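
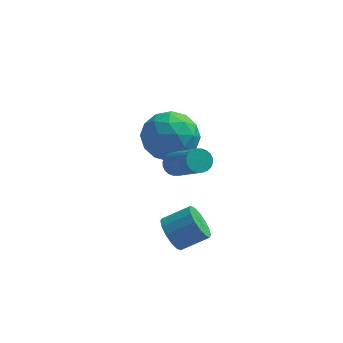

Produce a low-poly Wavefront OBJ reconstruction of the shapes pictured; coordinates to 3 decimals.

v 0.301 2.516 -1.456
v 0.89 2.358 -0.4
v 0.99 0.782 -2.1
v 1.579 0.624 -1.044
v 0.36 0.581 -1.075
v -0.065 1.652 -0.677
v 1.945 1.488 -1.823
v 1.52 2.559 -1.425
v 1.906 1.722 -0.627
v 0.927 1.161 -0.164
v 0.953 1.979 -2.336
v -0.026 1.418 -1.873
v 0.536 2.589 -0.871
v 1.344 0.551 -1.629
v 0.628 0.526 -1.647
v 0.974 0.432 -1.026
v -0.026 2.175 -1.034
v 0.32 2.081 -0.413
v 0.008 1.037 -0.81
v 1.56 1.059 -2.087
v 1.906 0.965 -1.466
v 0.906 2.708 -1.474
v 1.252 2.614 -0.853
v 1.872 2.103 -1.69
v 1.479 2.122 -0.384
v 1.883 1.103 -0.763
v 2.099 1.611 -1.22
v 1.849 2.241 -0.986
v 0.903 1.793 -0.112
v 1.308 0.774 -0.491
v 0.591 0.748 -0.509
v 0.341 1.378 -0.275
v 1.5 1.419 -0.246
v 0.572 2.366 -2.009
v 0.977 1.347 -2.388
v 1.539 1.762 -2.225
v 1.289 2.392 -1.991
v -0.003 2.037 -1.737
v 0.401 1.018 -2.116
v 0.031 0.899 -1.514
v -0.219 1.529 -1.28
v 0.38 1.721 -2.254
v 1.44 -2.169 -3.858
v 1.855 -2.283 -4.508
v 2.895 -2.005 -3.893
v 2.48 -1.891 -3.242
v 1.755 -1.892 -4.515
v 2.795 -1.614 -3.9
v 1.57 -1.575 -4.346
v 2.61 -1.297 -3.731
v 1.351 -1.418 -4.046
v 2.391 -1.139 -3.431
v 1.155 -1.461 -3.696
v 2.195 -1.183 -3.081
v 1.036 -1.695 -3.389
v 2.076 -1.416 -2.774
v 1.025 -2.055 -3.207
v 2.065 -1.777 -2.592
v 1.125 -2.446 -3.2
v 2.165 -2.168 -2.585
v 1.31 -2.763 -3.369
v 2.35 -2.485 -2.754
v 1.529 -2.921 -3.669
v 2.569 -2.642 -3.054
v 1.725 -2.877 -4.019
v 2.765 -2.599 -3.404
v 1.844 -2.644 -4.326
v 2.884 -2.365 -3.711
v 1.568 -1.865 -0.023
v 1.87 -2.034 -0.411
v 2.875 -3.283 0.915
v 2.572 -3.115 1.303
v 1.978 -1.876 -0.343
v 2.982 -3.125 0.983
v 2.022 -1.716 -0.226
v 3.027 -2.965 1.1
v 1.998 -1.579 -0.079
v 3.002 -2.828 1.247
v 1.908 -1.485 0.077
v 2.912 -2.734 1.403
v 1.766 -1.45 0.218
v 2.771 -2.699 1.544
v 1.595 -1.478 0.322
v 2.599 -2.727 1.648
v 1.419 -1.564 0.374
v 2.423 -2.813 1.7
v 1.265 -1.697 0.365
v 2.27 -2.946 1.691
v 1.158 -1.855 0.297
v 2.162 -3.104 1.623
v 1.113 -2.015 0.18
v 2.118 -3.264 1.506
v 1.138 -2.152 0.033
v 2.142 -3.401 1.359
v 1.228 -2.246 -0.123
v 2.232 -3.495 1.203
v 1.369 -2.281 -0.264
v 2.374 -3.53 1.062
v 1.541 -2.253 -0.368
v 2.545 -3.502 0.958
v 1.717 -2.167 -0.42
v 2.721 -3.416 0.906
f 1 38 17
f 38 12 41
f 17 41 6
f 38 41 17
f 1 17 13
f 17 6 18
f 13 18 2
f 17 18 13
f 1 13 22
f 13 2 23
f 22 23 8
f 13 23 22
f 1 22 34
f 22 8 37
f 34 37 11
f 22 37 34
f 1 34 38
f 34 11 42
f 38 42 12
f 34 42 38
f 2 18 29
f 18 6 32
f 29 32 10
f 18 32 29
f 6 41 19
f 41 12 40
f 19 40 5
f 41 40 19
f 12 42 39
f 42 11 35
f 39 35 3
f 42 35 39
f 11 37 36
f 37 8 24
f 36 24 7
f 37 24 36
f 8 23 28
f 23 2 25
f 28 25 9
f 23 25 28
f 4 30 16
f 30 10 31
f 16 31 5
f 30 31 16
f 4 16 14
f 16 5 15
f 14 15 3
f 16 15 14
f 4 14 21
f 14 3 20
f 21 20 7
f 14 20 21
f 4 21 26
f 21 7 27
f 26 27 9
f 21 27 26
f 4 26 30
f 26 9 33
f 30 33 10
f 26 33 30
f 5 31 19
f 31 10 32
f 19 32 6
f 31 32 19
f 3 15 39
f 15 5 40
f 39 40 12
f 15 40 39
f 7 20 36
f 20 3 35
f 36 35 11
f 20 35 36
f 9 27 28
f 27 7 24
f 28 24 8
f 27 24 28
f 10 33 29
f 33 9 25
f 29 25 2
f 33 25 29
f 44 43 47
f 44 47 45
f 45 47 48
f 45 48 46
f 47 43 49
f 47 49 48
f 48 49 50
f 48 50 46
f 49 43 51
f 49 51 50
f 50 51 52
f 50 52 46
f 51 43 53
f 51 53 52
f 52 53 54
f 52 54 46
f 53 43 55
f 53 55 54
f 54 55 56
f 54 56 46
f 55 43 57
f 55 57 56
f 56 57 58
f 56 58 46
f 57 43 59
f 57 59 58
f 58 59 60
f 58 60 46
f 59 43 61
f 59 61 60
f 60 61 62
f 60 62 46
f 61 43 63
f 61 63 62
f 62 63 64
f 62 64 46
f 63 43 65
f 63 65 64
f 64 65 66
f 64 66 46
f 65 43 67
f 65 67 66
f 66 67 68
f 66 68 46
f 67 43 44
f 67 44 68
f 68 44 45
f 68 45 46
f 70 69 73
f 70 73 71
f 71 73 74
f 71 74 72
f 73 69 75
f 73 75 74
f 74 75 76
f 74 76 72
f 75 69 77
f 75 77 76
f 76 77 78
f 76 78 72
f 77 69 79
f 77 79 78
f 78 79 80
f 78 80 72
f 79 69 81
f 79 81 80
f 80 81 82
f 80 82 72
f 81 69 83
f 81 83 82
f 82 83 84
f 82 84 72
f 83 69 85
f 83 85 84
f 84 85 86
f 84 86 72
f 85 69 87
f 85 87 86
f 86 87 88
f 86 88 72
f 87 69 89
f 87 89 88
f 88 89 90
f 88 90 72
f 89 69 91
f 89 91 90
f 90 91 92
f 90 92 72
f 91 69 93
f 91 93 92
f 92 93 94
f 92 94 72
f 93 69 95
f 93 95 94
f 94 95 96
f 94 96 72
f 95 69 97
f 95 97 96
f 96 97 98
f 96 98 72
f 97 69 99
f 97 99 98
f 98 99 100
f 98 100 72
f 99 69 101
f 99 101 100
f 100 101 102
f 100 102 72
f 101 69 70
f 101 70 102
f 102 70 71
f 102 71 72



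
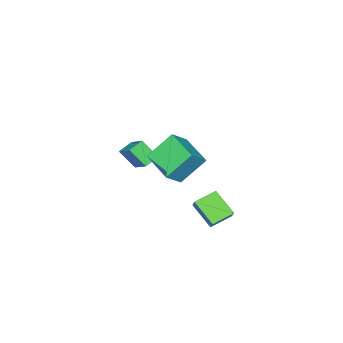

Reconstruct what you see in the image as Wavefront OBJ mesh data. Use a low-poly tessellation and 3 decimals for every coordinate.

v 1.949 0.077 2.704
v 0.661 0.835 4.235
v 2.557 2.102 2.213
v 1.269 2.86 3.745
v 3.071 -0.02 3.695
v 1.783 0.738 5.227
v 3.679 2.005 3.205
v 2.391 2.763 4.736
v -1.354 0.967 -4.636
v -1.518 -0.607 -3.515
v -2.759 1.424 -4.201
v -2.923 -0.151 -3.08
v -0.937 1.491 -3.84
v -1.101 -0.084 -2.719
v -2.342 1.947 -3.405
v -2.506 0.373 -2.284
v -3.472 -4.422 -3.15
v -4.479 -4.711 -2.487
v -3.699 -2.835 -2.801
v -4.706 -3.125 -2.138
v -2.594 -4.575 -1.882
v -3.601 -4.865 -1.219
v -2.821 -2.989 -1.533
v -3.828 -3.278 -0.87
v -0.692 -4.8 0.585
v -0.063 -3.323 1.761
v -1.001 -3.783 -0.528
v -0.372 -2.305 0.647
v 0.272 -4.915 0.213
v 0.901 -3.437 1.388
v -0.037 -3.897 -0.901
v 0.592 -2.42 0.275
f 2 4 1
f 5 2 1
f 1 4 3
f 3 5 1
f 2 8 4
f 6 2 5
f 6 8 2
f 4 8 3
f 7 5 3
f 3 8 7
f 7 6 5
f 8 6 7
f 10 12 9
f 13 10 9
f 9 12 11
f 11 13 9
f 10 16 12
f 14 10 13
f 14 16 10
f 12 16 11
f 15 13 11
f 11 16 15
f 15 14 13
f 16 14 15
f 18 20 17
f 21 18 17
f 17 20 19
f 19 21 17
f 18 24 20
f 22 18 21
f 22 24 18
f 20 24 19
f 23 21 19
f 19 24 23
f 23 22 21
f 24 22 23
f 26 28 25
f 29 26 25
f 25 28 27
f 27 29 25
f 26 32 28
f 30 26 29
f 30 32 26
f 28 32 27
f 31 29 27
f 27 32 31
f 31 30 29
f 32 30 31



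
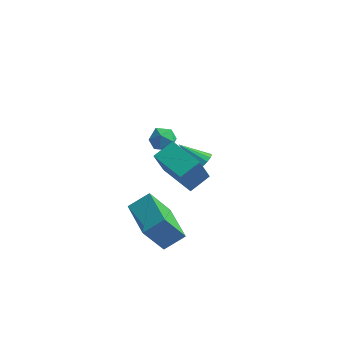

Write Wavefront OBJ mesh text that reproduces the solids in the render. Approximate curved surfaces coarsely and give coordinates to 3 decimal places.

v 1.755 -4.067 -1.854
v 0.82 -4.648 0.016
v 0.651 -2.211 -1.83
v -0.284 -2.792 0.04
v 2.744 -3.488 -1.18
v 1.809 -4.069 0.69
v 1.64 -1.632 -1.156
v 0.705 -2.213 0.714
v 1.362 -1.898 2.464
v 0.94 -2.279 3.928
v 2.15 -1.026 2.918
v 1.728 -1.407 4.382
v 2.952 -3.373 2.538
v 2.53 -3.754 4.002
v 3.74 -2.501 2.992
v 3.318 -2.882 4.456
v 3.106 -0.328 1.821
v 3.449 -0.394 2.322
v 1.794 -0.032 2.759
v 3.467 -0.087 2.25
v 3.388 0.156 2.064
v 3.234 0.268 1.812
v 3.046 0.221 1.563
v 2.874 0.027 1.383
v 2.764 -0.262 1.321
v 2.746 -0.569 1.392
v 2.824 -0.811 1.579
v 2.978 -0.924 1.83
v 3.167 -0.877 2.079
v 3.339 -0.683 2.259
v -0.002 3.288 0.568
v 0.424 3.739 0.032
v 0.416 2.181 -0.032
v 0.842 2.632 -0.568
v 1.076 2.599 0.218
v 0.818 3.283 0.588
v 0.022 2.637 -0.588
v -0.236 3.321 -0.218
v 0.439 3.337 -0.683
v 1.09 3.313 -0.184
v -0.25 2.607 0.184
v 0.401 2.583 0.683
f 2 4 1
f 5 2 1
f 1 4 3
f 3 5 1
f 2 8 4
f 6 2 5
f 6 8 2
f 4 8 3
f 7 5 3
f 3 8 7
f 7 6 5
f 8 6 7
f 10 12 9
f 13 10 9
f 9 12 11
f 11 13 9
f 10 16 12
f 14 10 13
f 14 16 10
f 12 16 11
f 15 13 11
f 11 16 15
f 15 14 13
f 16 14 15
f 18 17 20
f 18 20 19
f 20 17 21
f 20 21 19
f 21 17 22
f 21 22 19
f 22 17 23
f 22 23 19
f 23 17 24
f 23 24 19
f 24 17 25
f 24 25 19
f 25 17 26
f 25 26 19
f 26 17 27
f 26 27 19
f 27 17 28
f 27 28 19
f 28 17 29
f 28 29 19
f 29 17 30
f 29 30 19
f 30 17 18
f 30 18 19
f 31 42 36
f 31 36 32
f 31 32 38
f 31 38 41
f 31 41 42
f 32 36 40
f 36 42 35
f 42 41 33
f 41 38 37
f 38 32 39
f 34 40 35
f 34 35 33
f 34 33 37
f 34 37 39
f 34 39 40
f 35 40 36
f 33 35 42
f 37 33 41
f 39 37 38
f 40 39 32



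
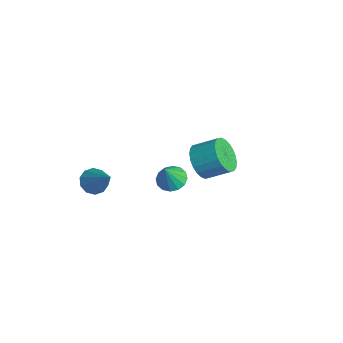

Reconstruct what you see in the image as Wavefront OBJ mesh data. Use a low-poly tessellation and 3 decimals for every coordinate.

v -1.729 2.75 -3.394
v -0.75 2.39 -3.709
v -0.091 3.51 -2.94
v -1.071 3.87 -2.626
v -0.844 2.661 -4.023
v -0.185 3.781 -3.255
v -1.072 2.945 -4.242
v -0.414 4.066 -3.473
v -1.401 3.2 -4.331
v -0.742 4.32 -3.562
v -1.78 3.386 -4.278
v -1.121 4.506 -3.509
v -2.151 3.475 -4.09
v -1.492 4.596 -3.322
v -2.458 3.454 -3.797
v -1.799 4.574 -3.028
v -2.654 3.326 -3.442
v -1.995 4.446 -2.673
v -2.709 3.11 -3.08
v -2.05 4.23 -2.311
v -2.615 2.839 -2.765
v -1.956 3.959 -1.997
v -2.386 2.554 -2.547
v -1.728 3.675 -1.778
v -2.058 2.3 -2.458
v -1.399 3.42 -1.689
v -1.679 2.114 -2.511
v -1.02 3.234 -1.742
v -1.308 2.024 -2.698
v -0.649 3.145 -1.93
v -1.001 2.046 -2.992
v -0.342 3.166 -2.223
v -0.805 2.174 -3.347
v -0.146 3.294 -2.578
v -3.344 -2.486 -4.679
v -2.874 -3.077 -4.999
v -1.816 -2.094 -3.161
v -2.757 -2.642 -5.23
v -2.864 -2.147 -5.251
v -3.154 -1.782 -5.053
v -3.517 -1.686 -4.712
v -3.814 -1.896 -4.359
v -3.931 -2.331 -4.128
v -3.824 -2.826 -4.108
v -3.534 -3.191 -4.306
v -3.171 -3.287 -4.646
v 3.657 -0.888 0.978
v 4.279 -1.185 0.635
v 4.103 -1.412 2.242
v 4.389 -0.819 0.748
v 4.302 -0.472 0.923
v 4.043 -0.235 1.112
v 3.68 -0.174 1.265
v 3.311 -0.304 1.341
v 3.035 -0.591 1.32
v 2.925 -0.957 1.207
v 3.012 -1.304 1.032
v 3.271 -1.541 0.843
v 3.634 -1.602 0.69
v 4.003 -1.472 0.614
f 2 1 5
f 2 5 3
f 3 5 6
f 3 6 4
f 5 1 7
f 5 7 6
f 6 7 8
f 6 8 4
f 7 1 9
f 7 9 8
f 8 9 10
f 8 10 4
f 9 1 11
f 9 11 10
f 10 11 12
f 10 12 4
f 11 1 13
f 11 13 12
f 12 13 14
f 12 14 4
f 13 1 15
f 13 15 14
f 14 15 16
f 14 16 4
f 15 1 17
f 15 17 16
f 16 17 18
f 16 18 4
f 17 1 19
f 17 19 18
f 18 19 20
f 18 20 4
f 19 1 21
f 19 21 20
f 20 21 22
f 20 22 4
f 21 1 23
f 21 23 22
f 22 23 24
f 22 24 4
f 23 1 25
f 23 25 24
f 24 25 26
f 24 26 4
f 25 1 27
f 25 27 26
f 26 27 28
f 26 28 4
f 27 1 29
f 27 29 28
f 28 29 30
f 28 30 4
f 29 1 31
f 29 31 30
f 30 31 32
f 30 32 4
f 31 1 33
f 31 33 32
f 32 33 34
f 32 34 4
f 33 1 2
f 33 2 34
f 34 2 3
f 34 3 4
f 36 35 38
f 36 38 37
f 38 35 39
f 38 39 37
f 39 35 40
f 39 40 37
f 40 35 41
f 40 41 37
f 41 35 42
f 41 42 37
f 42 35 43
f 42 43 37
f 43 35 44
f 43 44 37
f 44 35 45
f 44 45 37
f 45 35 46
f 45 46 37
f 46 35 36
f 46 36 37
f 48 47 50
f 48 50 49
f 50 47 51
f 50 51 49
f 51 47 52
f 51 52 49
f 52 47 53
f 52 53 49
f 53 47 54
f 53 54 49
f 54 47 55
f 54 55 49
f 55 47 56
f 55 56 49
f 56 47 57
f 56 57 49
f 57 47 58
f 57 58 49
f 58 47 59
f 58 59 49
f 59 47 60
f 59 60 49
f 60 47 48
f 60 48 49



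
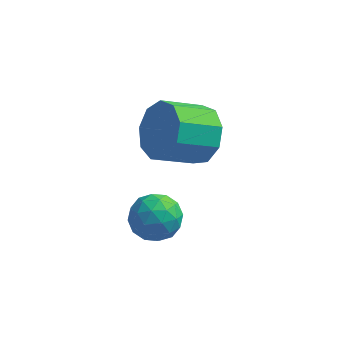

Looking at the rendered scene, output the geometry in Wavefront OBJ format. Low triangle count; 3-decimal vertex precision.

v -3.22 -1.975 -2.4
v -2.402 -1.859 -2.817
v -3.598 -3.001 -3.423
v -2.78 -2.885 -3.84
v -2.822 -3.284 -3.006
v -2.588 -2.65 -2.374
v -3.412 -2.21 -3.866
v -3.178 -1.576 -3.234
v -2.521 -2.005 -3.723
v -2.156 -2.669 -3.192
v -3.844 -2.191 -3.048
v -3.479 -2.855 -2.517
v -2.778 -1.827 -2.519
v -3.222 -3.033 -3.721
v -3.246 -3.267 -3.231
v -2.766 -3.2 -3.477
v -2.887 -2.292 -2.258
v -2.407 -2.224 -2.504
v -2.653 -3.062 -2.615
v -3.593 -2.636 -3.736
v -3.113 -2.568 -3.982
v -3.234 -1.66 -2.763
v -2.754 -1.593 -3.009
v -3.347 -1.798 -3.625
v -2.367 -1.845 -3.297
v -2.589 -2.448 -3.898
v -2.96 -2.051 -3.913
v -2.823 -1.678 -3.541
v -2.153 -2.235 -2.984
v -2.375 -2.838 -3.586
v -2.399 -3.072 -3.096
v -2.262 -2.7 -2.724
v -2.222 -2.32 -3.517
v -3.625 -2.022 -2.654
v -3.847 -2.625 -3.256
v -3.738 -2.16 -3.516
v -3.601 -1.788 -3.144
v -3.411 -2.412 -2.342
v -3.633 -3.015 -2.943
v -3.177 -3.182 -2.699
v -3.04 -2.809 -2.327
v -3.778 -2.54 -2.723
v -1.942 -0.482 -0.49
v -1.234 -0.706 0.309
v -2.411 -1.502 1.128
v -3.118 -1.278 0.33
v -1.577 -0.058 0.446
v -2.754 -0.854 1.265
v -2.09 0.391 0.146
v -3.267 -0.405 0.965
v -2.534 0.432 -0.452
v -3.711 -0.364 0.367
v -2.7 0.045 -1.067
v -3.877 -0.75 -0.248
v -2.512 -0.588 -1.412
v -3.689 -1.384 -0.593
v -2.057 -1.172 -1.325
v -3.234 -1.968 -0.506
v -1.547 -1.433 -0.847
v -2.724 -2.229 -0.028
v -1.223 -1.249 -0.202
v -2.4 -2.045 0.617
f 1 38 17
f 38 12 41
f 17 41 6
f 38 41 17
f 1 17 13
f 17 6 18
f 13 18 2
f 17 18 13
f 1 13 22
f 13 2 23
f 22 23 8
f 13 23 22
f 1 22 34
f 22 8 37
f 34 37 11
f 22 37 34
f 1 34 38
f 34 11 42
f 38 42 12
f 34 42 38
f 2 18 29
f 18 6 32
f 29 32 10
f 18 32 29
f 6 41 19
f 41 12 40
f 19 40 5
f 41 40 19
f 12 42 39
f 42 11 35
f 39 35 3
f 42 35 39
f 11 37 36
f 37 8 24
f 36 24 7
f 37 24 36
f 8 23 28
f 23 2 25
f 28 25 9
f 23 25 28
f 4 30 16
f 30 10 31
f 16 31 5
f 30 31 16
f 4 16 14
f 16 5 15
f 14 15 3
f 16 15 14
f 4 14 21
f 14 3 20
f 21 20 7
f 14 20 21
f 4 21 26
f 21 7 27
f 26 27 9
f 21 27 26
f 4 26 30
f 26 9 33
f 30 33 10
f 26 33 30
f 5 31 19
f 31 10 32
f 19 32 6
f 31 32 19
f 3 15 39
f 15 5 40
f 39 40 12
f 15 40 39
f 7 20 36
f 20 3 35
f 36 35 11
f 20 35 36
f 9 27 28
f 27 7 24
f 28 24 8
f 27 24 28
f 10 33 29
f 33 9 25
f 29 25 2
f 33 25 29
f 44 43 47
f 44 47 45
f 45 47 48
f 45 48 46
f 47 43 49
f 47 49 48
f 48 49 50
f 48 50 46
f 49 43 51
f 49 51 50
f 50 51 52
f 50 52 46
f 51 43 53
f 51 53 52
f 52 53 54
f 52 54 46
f 53 43 55
f 53 55 54
f 54 55 56
f 54 56 46
f 55 43 57
f 55 57 56
f 56 57 58
f 56 58 46
f 57 43 59
f 57 59 58
f 58 59 60
f 58 60 46
f 59 43 61
f 59 61 60
f 60 61 62
f 60 62 46
f 61 43 44
f 61 44 62
f 62 44 45
f 62 45 46



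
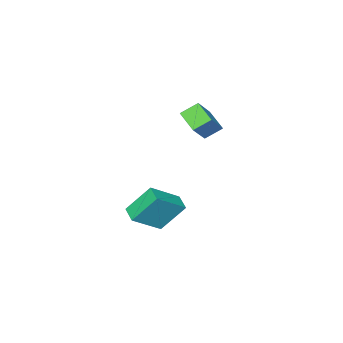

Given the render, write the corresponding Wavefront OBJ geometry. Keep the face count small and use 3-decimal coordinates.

v 1.623 -0.045 -2.975
v 0.776 0.68 -1.626
v 1.995 0.721 -3.152
v 1.148 1.446 -1.804
v 3.012 -0.466 -1.876
v 2.165 0.259 -0.528
v 3.384 0.3 -2.054
v 2.537 1.025 -0.705
v -0.536 0.182 2.48
v -1.242 0.615 3.004
v -0.297 1.203 1.96
v -1.003 1.635 2.484
v 0.603 0.545 3.716
v -0.103 0.977 4.24
v 0.842 1.565 3.196
v 0.136 1.998 3.72
f 2 4 1
f 5 2 1
f 1 4 3
f 3 5 1
f 2 8 4
f 6 2 5
f 6 8 2
f 4 8 3
f 7 5 3
f 3 8 7
f 7 6 5
f 8 6 7
f 10 12 9
f 13 10 9
f 9 12 11
f 11 13 9
f 10 16 12
f 14 10 13
f 14 16 10
f 12 16 11
f 15 13 11
f 11 16 15
f 15 14 13
f 16 14 15



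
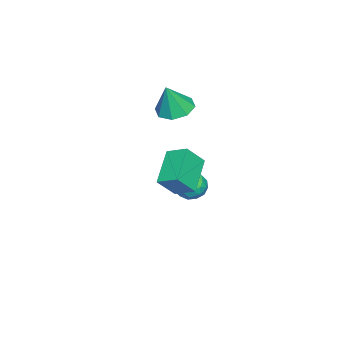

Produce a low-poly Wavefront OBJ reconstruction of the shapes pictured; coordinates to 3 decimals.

v 1.72 0.729 1.102
v 2.404 0.176 2.099
v 1.857 1.747 1.573
v 2.542 1.194 2.57
v 3.358 0.966 0.11
v 4.043 0.413 1.107
v 3.496 1.984 0.581
v 4.18 1.431 1.578
v -2.485 -1.502 2.06
v -1.969 -0.673 1.981
v -1.895 -1.718 3.64
v -2.658 -0.557 2.254
v -3.245 -0.995 2.413
v -3.388 -1.73 2.366
v -3.001 -2.331 2.139
v -2.312 -2.447 1.866
v -1.724 -2.009 1.707
v -1.582 -1.274 1.754
v -3.239 -0.64 -2.975
v -2.743 -0.275 -2.357
v -2.077 -1.085 -3.643
v -1.581 -0.72 -3.025
v -2.069 -1.419 -2.837
v -2.787 -1.144 -2.424
v -2.033 -0.216 -3.576
v -2.751 0.059 -3.163
v -1.998 -0.013 -2.728
v -2.02 -0.756 -2.271
v -2.8 -0.604 -3.729
v -2.822 -1.347 -3.272
v -3.093 -0.418 -2.607
v -1.727 -0.942 -3.393
v -2.014 -1.353 -3.282
v -1.722 -1.138 -2.919
v -3.118 -0.929 -2.646
v -2.827 -0.714 -2.283
v -2.431 -1.387 -2.565
v -1.993 -0.646 -3.717
v -1.702 -0.431 -3.354
v -3.098 -0.222 -3.081
v -2.806 -0.007 -2.718
v -2.389 0.027 -3.435
v -2.363 -0.049 -2.462
v -1.681 -0.311 -2.855
v -1.946 -0.015 -3.179
v -2.368 0.146 -2.936
v -2.376 -0.486 -2.194
v -1.694 -0.748 -2.587
v -1.98 -1.159 -2.476
v -2.402 -0.997 -2.233
v -1.938 -0.332 -2.412
v -3.126 -0.612 -3.413
v -2.444 -0.874 -3.806
v -2.418 -0.363 -3.767
v -2.84 -0.201 -3.524
v -3.139 -1.049 -3.145
v -2.457 -1.311 -3.538
v -2.452 -1.506 -3.064
v -2.874 -1.345 -2.821
v -2.882 -1.028 -3.588
f 2 4 1
f 5 2 1
f 1 4 3
f 3 5 1
f 2 8 4
f 6 2 5
f 6 8 2
f 4 8 3
f 7 5 3
f 3 8 7
f 7 6 5
f 8 6 7
f 10 9 12
f 10 12 11
f 12 9 13
f 12 13 11
f 13 9 14
f 13 14 11
f 14 9 15
f 14 15 11
f 15 9 16
f 15 16 11
f 16 9 17
f 16 17 11
f 17 9 18
f 17 18 11
f 18 9 10
f 18 10 11
f 19 56 35
f 56 30 59
f 35 59 24
f 56 59 35
f 19 35 31
f 35 24 36
f 31 36 20
f 35 36 31
f 19 31 40
f 31 20 41
f 40 41 26
f 31 41 40
f 19 40 52
f 40 26 55
f 52 55 29
f 40 55 52
f 19 52 56
f 52 29 60
f 56 60 30
f 52 60 56
f 20 36 47
f 36 24 50
f 47 50 28
f 36 50 47
f 24 59 37
f 59 30 58
f 37 58 23
f 59 58 37
f 30 60 57
f 60 29 53
f 57 53 21
f 60 53 57
f 29 55 54
f 55 26 42
f 54 42 25
f 55 42 54
f 26 41 46
f 41 20 43
f 46 43 27
f 41 43 46
f 22 48 34
f 48 28 49
f 34 49 23
f 48 49 34
f 22 34 32
f 34 23 33
f 32 33 21
f 34 33 32
f 22 32 39
f 32 21 38
f 39 38 25
f 32 38 39
f 22 39 44
f 39 25 45
f 44 45 27
f 39 45 44
f 22 44 48
f 44 27 51
f 48 51 28
f 44 51 48
f 23 49 37
f 49 28 50
f 37 50 24
f 49 50 37
f 21 33 57
f 33 23 58
f 57 58 30
f 33 58 57
f 25 38 54
f 38 21 53
f 54 53 29
f 38 53 54
f 27 45 46
f 45 25 42
f 46 42 26
f 45 42 46
f 28 51 47
f 51 27 43
f 47 43 20
f 51 43 47



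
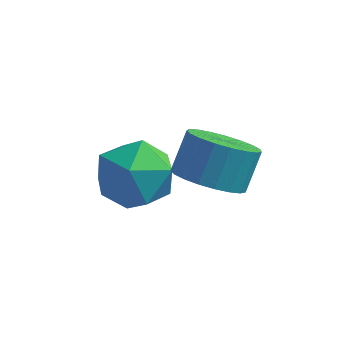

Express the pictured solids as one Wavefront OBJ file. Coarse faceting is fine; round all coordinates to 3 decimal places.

v -3.327 -1.008 -1.6
v -2.4 -0.289 -1.969
v -2.16 -1.791 -0.191
v -1.233 -1.072 -0.56
v -2.214 -0.576 -0.008
v -2.936 -0.092 -0.879
v -1.624 -1.988 -1.281
v -2.346 -1.504 -2.152
v -1.348 -0.894 -1.771
v -1.712 -0.022 -0.984
v -2.848 -2.058 -1.176
v -3.212 -1.186 -0.389
v -0.152 -1.409 -0.369
v 0.448 -0.803 -0.929
v 0.632 -0.025 0.109
v 0.032 -0.631 0.669
v 0.066 -0.63 -0.991
v 0.25 0.147 0.047
v -0.354 -0.592 -0.945
v -0.17 0.186 0.093
v -0.739 -0.695 -0.8
v -0.555 0.083 0.238
v -1.022 -0.921 -0.58
v -0.839 -0.144 0.458
v -1.155 -1.232 -0.324
v -0.972 -0.454 0.714
v -1.115 -1.573 -0.076
v -0.931 -0.796 0.962
v -0.908 -1.886 0.122
v -0.724 -1.108 1.16
v -0.57 -2.116 0.235
v -0.386 -1.339 1.273
v -0.16 -2.224 0.243
v 0.024 -1.447 1.282
v 0.252 -2.191 0.146
v 0.435 -1.414 1.184
v 0.593 -2.023 -0.041
v 0.777 -1.245 0.998
v 0.806 -1.749 -0.284
v 0.99 -0.971 0.754
v 0.853 -1.415 -0.542
v 1.037 -0.638 0.496
v 0.727 -1.081 -0.77
v 0.91 -0.303 0.268
f 1 12 6
f 1 6 2
f 1 2 8
f 1 8 11
f 1 11 12
f 2 6 10
f 6 12 5
f 12 11 3
f 11 8 7
f 8 2 9
f 4 10 5
f 4 5 3
f 4 3 7
f 4 7 9
f 4 9 10
f 5 10 6
f 3 5 12
f 7 3 11
f 9 7 8
f 10 9 2
f 14 13 17
f 14 17 15
f 15 17 18
f 15 18 16
f 17 13 19
f 17 19 18
f 18 19 20
f 18 20 16
f 19 13 21
f 19 21 20
f 20 21 22
f 20 22 16
f 21 13 23
f 21 23 22
f 22 23 24
f 22 24 16
f 23 13 25
f 23 25 24
f 24 25 26
f 24 26 16
f 25 13 27
f 25 27 26
f 26 27 28
f 26 28 16
f 27 13 29
f 27 29 28
f 28 29 30
f 28 30 16
f 29 13 31
f 29 31 30
f 30 31 32
f 30 32 16
f 31 13 33
f 31 33 32
f 32 33 34
f 32 34 16
f 33 13 35
f 33 35 34
f 34 35 36
f 34 36 16
f 35 13 37
f 35 37 36
f 36 37 38
f 36 38 16
f 37 13 39
f 37 39 38
f 38 39 40
f 38 40 16
f 39 13 41
f 39 41 40
f 40 41 42
f 40 42 16
f 41 13 43
f 41 43 42
f 42 43 44
f 42 44 16
f 43 13 14
f 43 14 44
f 44 14 15
f 44 15 16



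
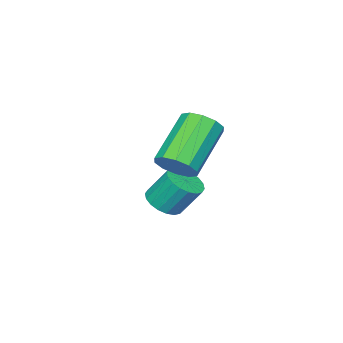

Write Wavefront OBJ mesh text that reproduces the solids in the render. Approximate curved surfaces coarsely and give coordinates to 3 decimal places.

v 4.514 1.707 1.816
v 5.006 1.58 2.382
v 3.397 1.366 3.73
v 2.906 1.493 3.164
v 4.926 2.042 2.36
v 3.317 1.829 3.708
v 4.689 2.376 2.13
v 3.08 2.163 3.478
v 4.385 2.455 1.78
v 2.776 2.241 3.129
v 4.131 2.248 1.444
v 2.522 2.034 2.792
v 4.023 1.834 1.25
v 2.414 1.62 2.598
v 4.103 1.371 1.272
v 2.494 1.158 2.62
v 4.34 1.037 1.502
v 2.731 0.824 2.85
v 4.644 0.959 1.851
v 3.035 0.745 3.2
v 4.898 1.166 2.188
v 3.289 0.952 3.536
v 2.324 -0.577 -1.247
v 2.732 -1.047 -0.847
v 2.464 -0.333 0.267
v 2.056 0.137 -0.133
v 2.952 -0.82 -0.94
v 2.684 -0.106 0.174
v 3.047 -0.545 -1.093
v 2.779 0.169 0.02
v 2.999 -0.276 -1.277
v 2.731 0.438 -0.164
v 2.818 -0.067 -1.455
v 2.549 0.648 -0.342
v 2.538 0.041 -1.592
v 2.27 0.756 -0.478
v 2.217 0.027 -1.66
v 1.948 0.741 -0.547
v 1.916 -0.107 -1.647
v 1.648 0.607 -0.533
v 1.696 -0.334 -1.554
v 1.428 0.38 -0.44
v 1.601 -0.609 -1.4
v 1.333 0.105 -0.287
v 1.649 -0.878 -1.216
v 1.381 -0.164 -0.103
v 1.831 -1.088 -1.038
v 1.562 -0.373 0.075
v 2.11 -1.196 -0.902
v 1.842 -0.481 0.212
v 2.432 -1.181 -0.833
v 2.163 -0.467 0.28
f 2 1 5
f 2 5 3
f 3 5 6
f 3 6 4
f 5 1 7
f 5 7 6
f 6 7 8
f 6 8 4
f 7 1 9
f 7 9 8
f 8 9 10
f 8 10 4
f 9 1 11
f 9 11 10
f 10 11 12
f 10 12 4
f 11 1 13
f 11 13 12
f 12 13 14
f 12 14 4
f 13 1 15
f 13 15 14
f 14 15 16
f 14 16 4
f 15 1 17
f 15 17 16
f 16 17 18
f 16 18 4
f 17 1 19
f 17 19 18
f 18 19 20
f 18 20 4
f 19 1 21
f 19 21 20
f 20 21 22
f 20 22 4
f 21 1 2
f 21 2 22
f 22 2 3
f 22 3 4
f 24 23 27
f 24 27 25
f 25 27 28
f 25 28 26
f 27 23 29
f 27 29 28
f 28 29 30
f 28 30 26
f 29 23 31
f 29 31 30
f 30 31 32
f 30 32 26
f 31 23 33
f 31 33 32
f 32 33 34
f 32 34 26
f 33 23 35
f 33 35 34
f 34 35 36
f 34 36 26
f 35 23 37
f 35 37 36
f 36 37 38
f 36 38 26
f 37 23 39
f 37 39 38
f 38 39 40
f 38 40 26
f 39 23 41
f 39 41 40
f 40 41 42
f 40 42 26
f 41 23 43
f 41 43 42
f 42 43 44
f 42 44 26
f 43 23 45
f 43 45 44
f 44 45 46
f 44 46 26
f 45 23 47
f 45 47 46
f 46 47 48
f 46 48 26
f 47 23 49
f 47 49 48
f 48 49 50
f 48 50 26
f 49 23 51
f 49 51 50
f 50 51 52
f 50 52 26
f 51 23 24
f 51 24 52
f 52 24 25
f 52 25 26



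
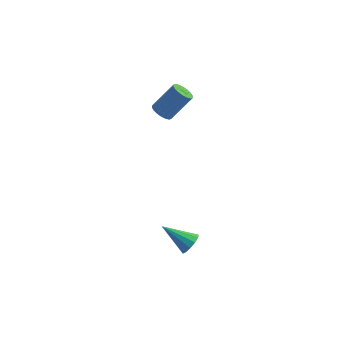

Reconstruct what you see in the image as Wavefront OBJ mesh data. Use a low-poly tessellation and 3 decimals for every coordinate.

v -1.901 1.316 2.723
v -1.323 0.935 2.522
v -0.262 1.724 4.076
v -0.839 2.104 4.277
v -1.289 1.209 2.359
v -0.227 1.998 3.913
v -1.375 1.504 2.269
v -0.314 2.292 3.822
v -1.565 1.761 2.268
v -0.504 2.55 3.821
v -1.822 1.931 2.357
v -0.761 2.72 3.911
v -2.095 1.978 2.519
v -1.033 2.767 4.073
v -2.329 1.895 2.722
v -1.267 2.683 4.275
v -2.478 1.696 2.924
v -1.417 2.485 4.478
v -2.513 1.422 3.087
v -1.451 2.211 4.641
v -2.426 1.128 3.178
v -1.365 1.916 4.731
v -2.236 0.87 3.179
v -1.175 1.659 4.732
v -1.979 0.7 3.089
v -0.918 1.489 4.643
v -1.707 0.653 2.927
v -0.645 1.442 4.481
v -1.473 0.737 2.725
v -0.411 1.525 4.278
v 1.349 -3.63 -4.321
v 1.689 -3.137 -3.822
v -0.389 -3.55 -3.219
v 1.503 -2.889 -4.133
v 1.268 -2.877 -4.505
v 1.059 -3.103 -4.818
v 0.942 -3.498 -4.973
v 0.954 -3.934 -4.922
v 1.092 -4.274 -4.679
v 1.312 -4.409 -4.323
v 1.543 -4.298 -3.967
v 1.713 -3.974 -3.723
v 1.767 -3.541 -3.669
f 2 1 5
f 2 5 3
f 3 5 6
f 3 6 4
f 5 1 7
f 5 7 6
f 6 7 8
f 6 8 4
f 7 1 9
f 7 9 8
f 8 9 10
f 8 10 4
f 9 1 11
f 9 11 10
f 10 11 12
f 10 12 4
f 11 1 13
f 11 13 12
f 12 13 14
f 12 14 4
f 13 1 15
f 13 15 14
f 14 15 16
f 14 16 4
f 15 1 17
f 15 17 16
f 16 17 18
f 16 18 4
f 17 1 19
f 17 19 18
f 18 19 20
f 18 20 4
f 19 1 21
f 19 21 20
f 20 21 22
f 20 22 4
f 21 1 23
f 21 23 22
f 22 23 24
f 22 24 4
f 23 1 25
f 23 25 24
f 24 25 26
f 24 26 4
f 25 1 27
f 25 27 26
f 26 27 28
f 26 28 4
f 27 1 29
f 27 29 28
f 28 29 30
f 28 30 4
f 29 1 2
f 29 2 30
f 30 2 3
f 30 3 4
f 32 31 34
f 32 34 33
f 34 31 35
f 34 35 33
f 35 31 36
f 35 36 33
f 36 31 37
f 36 37 33
f 37 31 38
f 37 38 33
f 38 31 39
f 38 39 33
f 39 31 40
f 39 40 33
f 40 31 41
f 40 41 33
f 41 31 42
f 41 42 33
f 42 31 43
f 42 43 33
f 43 31 32
f 43 32 33



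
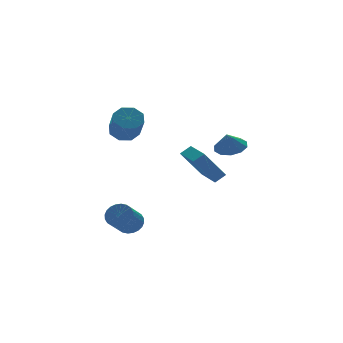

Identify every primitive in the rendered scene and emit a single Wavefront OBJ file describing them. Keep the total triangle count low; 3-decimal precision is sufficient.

v 1.401 0.849 -0.376
v 2.051 0.768 0.1
v 1.71 2.823 -0.464
v 2.36 2.742 0.013
v 2.64 0.578 -2.113
v 3.29 0.497 -1.636
v 2.949 2.552 -2.2
v 3.599 2.471 -1.724
v -2.871 0.832 2.762
v -2.019 0.775 2.928
v -2.337 -0.309 4.185
v -3.189 -0.252 4.018
v -2.314 1.262 3.273
v -2.632 0.178 4.53
v -2.935 1.497 3.319
v -3.253 0.413 4.576
v -3.519 1.343 3.038
v -3.837 0.259 4.295
v -3.723 0.889 2.595
v -4.041 -0.195 3.852
v -3.428 0.402 2.25
v -3.746 -0.682 3.507
v -2.807 0.167 2.204
v -3.125 -0.917 3.461
v -2.223 0.321 2.485
v -2.541 -0.763 3.742
v -3.028 -0.003 -3.751
v -2.414 -0.425 -3.434
v -3.497 -1.219 -2.392
v -4.112 -0.797 -2.709
v -2.418 -0.171 -3.245
v -3.502 -0.966 -2.203
v -2.516 0.108 -3.134
v -3.599 -0.687 -2.092
v -2.691 0.37 -3.116
v -3.774 -0.424 -2.074
v -2.918 0.576 -3.195
v -4.001 -0.219 -2.153
v -3.161 0.693 -3.358
v -4.245 -0.101 -2.317
v -3.385 0.705 -3.582
v -4.468 -0.09 -2.54
v -3.554 0.609 -3.831
v -4.637 -0.186 -2.789
v -3.643 0.419 -4.068
v -4.726 -0.375 -3.026
v -3.638 0.166 -4.257
v -4.722 -0.629 -3.215
v -3.541 -0.113 -4.368
v -4.624 -0.908 -3.326
v -3.366 -0.376 -4.386
v -4.449 -1.17 -3.344
v -3.139 -0.581 -4.307
v -4.222 -1.376 -3.265
v -2.895 -0.699 -4.143
v -3.979 -1.493 -3.102
v -2.672 -0.71 -3.92
v -3.755 -1.505 -2.878
v -2.503 -0.614 -3.671
v -3.586 -1.409 -2.629
v 1.247 -3.262 2.093
v 1.823 -3.975 2.168
v 0.873 -3.458 3.087
v 2.091 -3.511 2.36
v 2.036 -2.953 2.45
v 1.68 -2.512 2.404
v 1.158 -2.358 2.238
v 0.67 -2.549 2.017
v 0.402 -3.012 1.825
v 0.457 -3.571 1.736
v 0.813 -4.012 1.782
v 1.335 -4.166 1.947
f 2 4 1
f 5 2 1
f 1 4 3
f 3 5 1
f 2 8 4
f 6 2 5
f 6 8 2
f 4 8 3
f 7 5 3
f 3 8 7
f 7 6 5
f 8 6 7
f 10 9 13
f 10 13 11
f 11 13 14
f 11 14 12
f 13 9 15
f 13 15 14
f 14 15 16
f 14 16 12
f 15 9 17
f 15 17 16
f 16 17 18
f 16 18 12
f 17 9 19
f 17 19 18
f 18 19 20
f 18 20 12
f 19 9 21
f 19 21 20
f 20 21 22
f 20 22 12
f 21 9 23
f 21 23 22
f 22 23 24
f 22 24 12
f 23 9 25
f 23 25 24
f 24 25 26
f 24 26 12
f 25 9 10
f 25 10 26
f 26 10 11
f 26 11 12
f 28 27 31
f 28 31 29
f 29 31 32
f 29 32 30
f 31 27 33
f 31 33 32
f 32 33 34
f 32 34 30
f 33 27 35
f 33 35 34
f 34 35 36
f 34 36 30
f 35 27 37
f 35 37 36
f 36 37 38
f 36 38 30
f 37 27 39
f 37 39 38
f 38 39 40
f 38 40 30
f 39 27 41
f 39 41 40
f 40 41 42
f 40 42 30
f 41 27 43
f 41 43 42
f 42 43 44
f 42 44 30
f 43 27 45
f 43 45 44
f 44 45 46
f 44 46 30
f 45 27 47
f 45 47 46
f 46 47 48
f 46 48 30
f 47 27 49
f 47 49 48
f 48 49 50
f 48 50 30
f 49 27 51
f 49 51 50
f 50 51 52
f 50 52 30
f 51 27 53
f 51 53 52
f 52 53 54
f 52 54 30
f 53 27 55
f 53 55 54
f 54 55 56
f 54 56 30
f 55 27 57
f 55 57 56
f 56 57 58
f 56 58 30
f 57 27 59
f 57 59 58
f 58 59 60
f 58 60 30
f 59 27 28
f 59 28 60
f 60 28 29
f 60 29 30
f 62 61 64
f 62 64 63
f 64 61 65
f 64 65 63
f 65 61 66
f 65 66 63
f 66 61 67
f 66 67 63
f 67 61 68
f 67 68 63
f 68 61 69
f 68 69 63
f 69 61 70
f 69 70 63
f 70 61 71
f 70 71 63
f 71 61 72
f 71 72 63
f 72 61 62
f 72 62 63



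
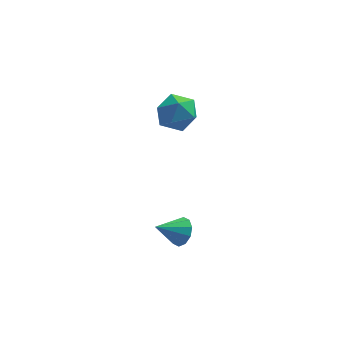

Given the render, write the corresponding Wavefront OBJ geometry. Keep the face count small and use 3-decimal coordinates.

v -1.432 4.211 2.117
v -0.987 4.461 1.333
v -1.493 2.779 1.627
v -1.048 3.029 0.843
v -0.593 3.036 1.661
v -0.556 3.92 1.964
v -1.924 3.32 0.996
v -1.887 4.204 1.299
v -1.291 3.91 0.64
v -0.469 3.735 1.051
v -2.011 3.505 1.909
v -1.189 3.33 2.32
v -1.339 -1.298 -1.228
v -1.025 -1.113 -0.69
v -2.321 -1.602 -0.552
v -1.223 -0.795 -0.834
v -1.465 -0.668 -1.128
v -1.659 -0.782 -1.461
v -1.731 -1.094 -1.705
v -1.653 -1.483 -1.767
v -1.455 -1.801 -1.623
v -1.213 -1.928 -1.328
v -1.019 -1.814 -0.995
v -0.947 -1.503 -0.752
f 1 12 6
f 1 6 2
f 1 2 8
f 1 8 11
f 1 11 12
f 2 6 10
f 6 12 5
f 12 11 3
f 11 8 7
f 8 2 9
f 4 10 5
f 4 5 3
f 4 3 7
f 4 7 9
f 4 9 10
f 5 10 6
f 3 5 12
f 7 3 11
f 9 7 8
f 10 9 2
f 14 13 16
f 14 16 15
f 16 13 17
f 16 17 15
f 17 13 18
f 17 18 15
f 18 13 19
f 18 19 15
f 19 13 20
f 19 20 15
f 20 13 21
f 20 21 15
f 21 13 22
f 21 22 15
f 22 13 23
f 22 23 15
f 23 13 24
f 23 24 15
f 24 13 14
f 24 14 15



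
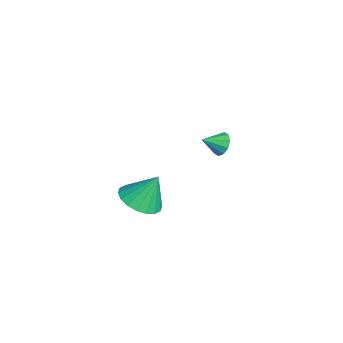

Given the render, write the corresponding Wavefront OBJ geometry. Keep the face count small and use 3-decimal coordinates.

v 1.971 -2.527 2.512
v 2.433 -1.763 2.085
v 2.029 -1.793 3.888
v 2.008 -1.654 2.046
v 1.576 -1.719 2.098
v 1.221 -1.943 2.233
v 1.015 -2.283 2.423
v 0.998 -2.671 2.631
v 1.174 -3.031 2.815
v 1.508 -3.291 2.939
v 1.933 -3.399 2.979
v 2.366 -3.335 2.926
v 2.72 -3.11 2.791
v 2.926 -2.77 2.601
v 2.943 -2.382 2.394
v 2.767 -2.023 2.209
v -3.356 1.529 1.565
v -2.744 1.543 1.377
v -3.184 0.651 2.055
v -2.769 1.732 1.724
v -3.019 1.843 2.01
v -3.396 1.834 2.127
v -3.759 1.709 2.029
v -3.967 1.515 1.754
v -3.942 1.327 1.407
v -3.692 1.216 1.121
v -3.315 1.225 1.004
v -2.952 1.35 1.102
f 2 1 4
f 2 4 3
f 4 1 5
f 4 5 3
f 5 1 6
f 5 6 3
f 6 1 7
f 6 7 3
f 7 1 8
f 7 8 3
f 8 1 9
f 8 9 3
f 9 1 10
f 9 10 3
f 10 1 11
f 10 11 3
f 11 1 12
f 11 12 3
f 12 1 13
f 12 13 3
f 13 1 14
f 13 14 3
f 14 1 15
f 14 15 3
f 15 1 16
f 15 16 3
f 16 1 2
f 16 2 3
f 18 17 20
f 18 20 19
f 20 17 21
f 20 21 19
f 21 17 22
f 21 22 19
f 22 17 23
f 22 23 19
f 23 17 24
f 23 24 19
f 24 17 25
f 24 25 19
f 25 17 26
f 25 26 19
f 26 17 27
f 26 27 19
f 27 17 28
f 27 28 19
f 28 17 18
f 28 18 19



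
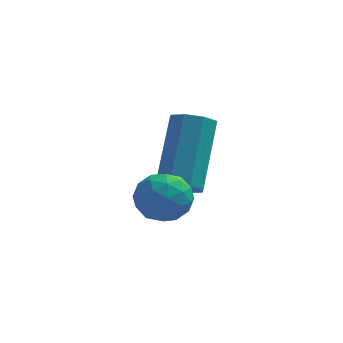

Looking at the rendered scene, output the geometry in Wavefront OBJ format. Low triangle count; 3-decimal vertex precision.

v -3.079 -0.814 -3.726
v -2.555 -0.636 -3.956
v -2.336 0.731 -2.404
v -2.861 0.554 -2.174
v -2.909 -0.394 -4.12
v -2.69 0.973 -2.568
v -3.363 -0.398 -4.052
v -3.144 0.97 -2.5
v -3.651 -0.645 -3.794
v -3.432 0.722 -2.242
v -3.604 -0.991 -3.496
v -3.385 0.376 -1.944
v -3.25 -1.233 -3.332
v -3.031 0.134 -1.78
v -2.796 -1.23 -3.4
v -2.577 0.138 -1.848
v -2.508 -0.982 -3.658
v -2.289 0.385 -2.106
v -3.128 -1.726 -3.717
v -2.634 -2.068 -3.309
v -3.986 -2.312 -3.171
v -3.492 -2.654 -2.763
v -3.611 -1.945 -2.67
v -3.08 -1.582 -3.007
v -3.54 -2.798 -3.473
v -3.009 -2.435 -3.81
v -2.889 -2.731 -3.159
v -2.933 -2.204 -2.662
v -3.687 -2.176 -3.818
v -3.731 -1.649 -3.321
v -2.806 -1.845 -3.561
v -3.814 -2.535 -2.919
v -3.884 -2.117 -2.864
v -3.594 -2.319 -2.624
v -3.068 -1.56 -3.383
v -2.778 -1.761 -3.144
v -3.352 -1.689 -2.768
v -3.842 -2.619 -3.336
v -3.552 -2.82 -3.097
v -3.026 -2.061 -3.856
v -2.736 -2.263 -3.616
v -3.268 -2.691 -3.712
v -2.665 -2.436 -3.233
v -3.17 -2.781 -2.912
v -3.197 -2.865 -3.329
v -2.886 -2.652 -3.528
v -2.691 -2.126 -2.941
v -3.196 -2.471 -2.62
v -3.265 -2.054 -2.565
v -2.953 -1.841 -2.763
v -2.841 -2.516 -2.853
v -3.424 -1.909 -3.86
v -3.929 -2.254 -3.539
v -3.667 -2.539 -3.717
v -3.355 -2.326 -3.915
v -3.45 -1.599 -3.568
v -3.955 -1.944 -3.247
v -3.734 -1.728 -2.952
v -3.423 -1.515 -3.151
v -3.779 -1.864 -3.627
f 2 1 5
f 2 5 3
f 3 5 6
f 3 6 4
f 5 1 7
f 5 7 6
f 6 7 8
f 6 8 4
f 7 1 9
f 7 9 8
f 8 9 10
f 8 10 4
f 9 1 11
f 9 11 10
f 10 11 12
f 10 12 4
f 11 1 13
f 11 13 12
f 12 13 14
f 12 14 4
f 13 1 15
f 13 15 14
f 14 15 16
f 14 16 4
f 15 1 17
f 15 17 16
f 16 17 18
f 16 18 4
f 17 1 2
f 17 2 18
f 18 2 3
f 18 3 4
f 19 56 35
f 56 30 59
f 35 59 24
f 56 59 35
f 19 35 31
f 35 24 36
f 31 36 20
f 35 36 31
f 19 31 40
f 31 20 41
f 40 41 26
f 31 41 40
f 19 40 52
f 40 26 55
f 52 55 29
f 40 55 52
f 19 52 56
f 52 29 60
f 56 60 30
f 52 60 56
f 20 36 47
f 36 24 50
f 47 50 28
f 36 50 47
f 24 59 37
f 59 30 58
f 37 58 23
f 59 58 37
f 30 60 57
f 60 29 53
f 57 53 21
f 60 53 57
f 29 55 54
f 55 26 42
f 54 42 25
f 55 42 54
f 26 41 46
f 41 20 43
f 46 43 27
f 41 43 46
f 22 48 34
f 48 28 49
f 34 49 23
f 48 49 34
f 22 34 32
f 34 23 33
f 32 33 21
f 34 33 32
f 22 32 39
f 32 21 38
f 39 38 25
f 32 38 39
f 22 39 44
f 39 25 45
f 44 45 27
f 39 45 44
f 22 44 48
f 44 27 51
f 48 51 28
f 44 51 48
f 23 49 37
f 49 28 50
f 37 50 24
f 49 50 37
f 21 33 57
f 33 23 58
f 57 58 30
f 33 58 57
f 25 38 54
f 38 21 53
f 54 53 29
f 38 53 54
f 27 45 46
f 45 25 42
f 46 42 26
f 45 42 46
f 28 51 47
f 51 27 43
f 47 43 20
f 51 43 47



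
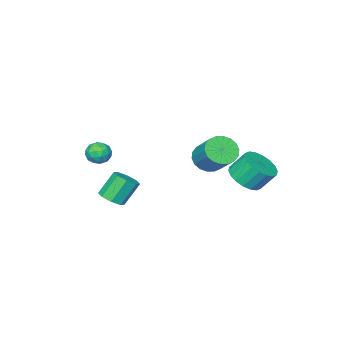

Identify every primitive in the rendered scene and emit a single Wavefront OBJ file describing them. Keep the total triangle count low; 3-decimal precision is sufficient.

v 3.718 -1.229 0.013
v 4.145 -1.726 0.378
v 3.309 -1.507 1.653
v 2.882 -1.011 1.287
v 4.347 -1.191 0.419
v 3.511 -0.972 1.693
v 4.181 -0.678 0.222
v 3.345 -0.459 1.496
v 3.744 -0.488 -0.098
v 2.907 -0.269 1.177
v 3.291 -0.733 -0.353
v 2.455 -0.514 0.922
v 3.089 -1.268 -0.393
v 2.253 -1.049 0.881
v 3.255 -1.781 -0.196
v 2.419 -1.562 1.078
v 3.693 -1.971 0.123
v 2.856 -1.752 1.398
v -1.523 2.859 1.327
v -0.602 2.805 1.785
v -1.096 3.427 2.852
v -2.017 3.481 2.393
v -0.581 3.204 1.561
v -1.075 3.826 2.628
v -0.747 3.536 1.291
v -1.241 4.158 2.358
v -1.067 3.733 1.028
v -1.561 4.355 2.095
v -1.476 3.757 0.825
v -1.971 4.379 1.891
v -1.896 3.604 0.72
v -2.39 4.225 1.787
v -2.241 3.302 0.736
v -2.735 3.924 1.803
v -2.444 2.913 0.868
v -2.938 3.535 1.935
v -2.465 2.514 1.092
v -2.959 3.136 2.159
v -2.299 2.182 1.362
v -2.793 2.804 2.429
v -1.979 1.985 1.625
v -2.473 2.607 2.692
v -1.569 1.961 1.829
v -2.064 2.583 2.895
v -1.15 2.115 1.933
v -1.644 2.736 3
v -0.805 2.416 1.917
v -1.299 3.038 2.984
v -1.008 0.739 2.082
v -0.385 0.205 2.498
v -0.029 1.568 3.713
v -0.652 2.101 3.298
v -0.163 0.4 2.215
v 0.193 1.763 3.43
v -0.108 0.662 1.905
v 0.247 2.025 3.12
v -0.232 0.939 1.63
v 0.124 2.302 2.845
v -0.51 1.177 1.445
v -0.154 2.54 2.66
v -0.886 1.328 1.386
v -0.53 2.69 2.601
v -1.286 1.362 1.465
v -0.93 2.724 2.68
v -1.631 1.272 1.667
v -1.275 2.635 2.882
v -1.853 1.077 1.95
v -1.497 2.44 3.165
v -1.907 0.815 2.26
v -1.552 2.178 3.475
v -1.784 0.538 2.535
v -1.428 1.901 3.75
v -1.506 0.3 2.72
v -1.15 1.663 3.935
v -1.13 0.15 2.779
v -0.774 1.512 3.994
v -0.73 0.116 2.7
v -0.374 1.478 3.915
v 2.542 -2.692 1.982
v 2.99 -2.773 2.56
v 2.67 -3.847 1.72
v 3.118 -3.928 2.298
v 2.402 -3.797 2.404
v 2.323 -3.083 2.566
v 3.337 -3.537 1.714
v 3.258 -2.823 1.876
v 3.482 -3.296 2.394
v 2.904 -3.456 2.821
v 2.756 -3.164 1.459
v 2.178 -3.324 1.886
v 2.755 -2.631 2.294
v 2.905 -3.989 1.986
v 2.484 -3.912 2.049
v 2.748 -3.959 2.388
v 2.363 -2.813 2.297
v 2.626 -2.861 2.637
v 2.28 -3.462 2.545
v 3.034 -3.759 1.643
v 3.297 -3.807 1.983
v 2.912 -2.661 1.892
v 3.176 -2.708 2.231
v 3.38 -3.158 1.735
v 3.308 -2.986 2.536
v 3.383 -3.665 2.383
v 3.511 -3.435 2.039
v 3.465 -3.016 2.134
v 2.968 -3.08 2.787
v 3.043 -3.759 2.633
v 2.622 -3.682 2.695
v 2.575 -3.262 2.79
v 3.257 -3.387 2.69
v 2.617 -2.861 1.647
v 2.692 -3.54 1.493
v 3.085 -3.358 1.49
v 3.038 -2.938 1.585
v 2.277 -2.955 1.897
v 2.352 -3.634 1.744
v 2.195 -3.604 2.146
v 2.149 -3.185 2.241
v 2.403 -3.233 1.59
f 2 1 5
f 2 5 3
f 3 5 6
f 3 6 4
f 5 1 7
f 5 7 6
f 6 7 8
f 6 8 4
f 7 1 9
f 7 9 8
f 8 9 10
f 8 10 4
f 9 1 11
f 9 11 10
f 10 11 12
f 10 12 4
f 11 1 13
f 11 13 12
f 12 13 14
f 12 14 4
f 13 1 15
f 13 15 14
f 14 15 16
f 14 16 4
f 15 1 17
f 15 17 16
f 16 17 18
f 16 18 4
f 17 1 2
f 17 2 18
f 18 2 3
f 18 3 4
f 20 19 23
f 20 23 21
f 21 23 24
f 21 24 22
f 23 19 25
f 23 25 24
f 24 25 26
f 24 26 22
f 25 19 27
f 25 27 26
f 26 27 28
f 26 28 22
f 27 19 29
f 27 29 28
f 28 29 30
f 28 30 22
f 29 19 31
f 29 31 30
f 30 31 32
f 30 32 22
f 31 19 33
f 31 33 32
f 32 33 34
f 32 34 22
f 33 19 35
f 33 35 34
f 34 35 36
f 34 36 22
f 35 19 37
f 35 37 36
f 36 37 38
f 36 38 22
f 37 19 39
f 37 39 38
f 38 39 40
f 38 40 22
f 39 19 41
f 39 41 40
f 40 41 42
f 40 42 22
f 41 19 43
f 41 43 42
f 42 43 44
f 42 44 22
f 43 19 45
f 43 45 44
f 44 45 46
f 44 46 22
f 45 19 47
f 45 47 46
f 46 47 48
f 46 48 22
f 47 19 20
f 47 20 48
f 48 20 21
f 48 21 22
f 50 49 53
f 50 53 51
f 51 53 54
f 51 54 52
f 53 49 55
f 53 55 54
f 54 55 56
f 54 56 52
f 55 49 57
f 55 57 56
f 56 57 58
f 56 58 52
f 57 49 59
f 57 59 58
f 58 59 60
f 58 60 52
f 59 49 61
f 59 61 60
f 60 61 62
f 60 62 52
f 61 49 63
f 61 63 62
f 62 63 64
f 62 64 52
f 63 49 65
f 63 65 64
f 64 65 66
f 64 66 52
f 65 49 67
f 65 67 66
f 66 67 68
f 66 68 52
f 67 49 69
f 67 69 68
f 68 69 70
f 68 70 52
f 69 49 71
f 69 71 70
f 70 71 72
f 70 72 52
f 71 49 73
f 71 73 72
f 72 73 74
f 72 74 52
f 73 49 75
f 73 75 74
f 74 75 76
f 74 76 52
f 75 49 77
f 75 77 76
f 76 77 78
f 76 78 52
f 77 49 50
f 77 50 78
f 78 50 51
f 78 51 52
f 79 116 95
f 116 90 119
f 95 119 84
f 116 119 95
f 79 95 91
f 95 84 96
f 91 96 80
f 95 96 91
f 79 91 100
f 91 80 101
f 100 101 86
f 91 101 100
f 79 100 112
f 100 86 115
f 112 115 89
f 100 115 112
f 79 112 116
f 112 89 120
f 116 120 90
f 112 120 116
f 80 96 107
f 96 84 110
f 107 110 88
f 96 110 107
f 84 119 97
f 119 90 118
f 97 118 83
f 119 118 97
f 90 120 117
f 120 89 113
f 117 113 81
f 120 113 117
f 89 115 114
f 115 86 102
f 114 102 85
f 115 102 114
f 86 101 106
f 101 80 103
f 106 103 87
f 101 103 106
f 82 108 94
f 108 88 109
f 94 109 83
f 108 109 94
f 82 94 92
f 94 83 93
f 92 93 81
f 94 93 92
f 82 92 99
f 92 81 98
f 99 98 85
f 92 98 99
f 82 99 104
f 99 85 105
f 104 105 87
f 99 105 104
f 82 104 108
f 104 87 111
f 108 111 88
f 104 111 108
f 83 109 97
f 109 88 110
f 97 110 84
f 109 110 97
f 81 93 117
f 93 83 118
f 117 118 90
f 93 118 117
f 85 98 114
f 98 81 113
f 114 113 89
f 98 113 114
f 87 105 106
f 105 85 102
f 106 102 86
f 105 102 106
f 88 111 107
f 111 87 103
f 107 103 80
f 111 103 107



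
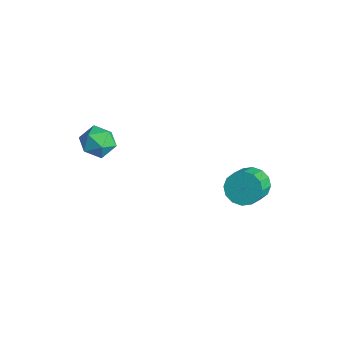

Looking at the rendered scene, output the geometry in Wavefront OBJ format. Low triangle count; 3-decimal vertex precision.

v 1.188 2.755 -2.65
v 1.749 3.256 -2.543
v 2.314 2.486 -1.902
v 1.752 1.985 -2.01
v 1.498 3.319 -2.246
v 2.063 2.549 -1.606
v 1.164 3.231 -2.058
v 1.729 2.461 -1.417
v 0.836 3.015 -2.028
v 1.401 2.245 -1.388
v 0.603 2.729 -2.166
v 1.168 1.959 -1.525
v 0.526 2.451 -2.433
v 1.091 1.681 -1.792
v 0.626 2.254 -2.758
v 1.191 1.484 -2.117
v 0.877 2.191 -3.054
v 1.442 1.421 -2.414
v 1.211 2.279 -3.243
v 1.776 1.509 -2.602
v 1.539 2.495 -3.272
v 2.104 1.725 -2.632
v 1.772 2.781 -3.135
v 2.337 2.011 -2.494
v 1.849 3.059 -2.868
v 2.414 2.289 -2.227
v -3.522 -0.685 -1.644
v -3.105 -1.034 -1.059
v -3.495 -1.786 -2.321
v -3.078 -2.135 -1.736
v -3.843 -1.937 -1.618
v -3.86 -1.256 -1.2
v -2.74 -1.564 -2.18
v -2.757 -0.883 -1.762
v -2.622 -1.577 -1.39
v -3.304 -1.808 -1.043
v -3.296 -1.012 -2.337
v -3.978 -1.243 -1.99
f 2 1 5
f 2 5 3
f 3 5 6
f 3 6 4
f 5 1 7
f 5 7 6
f 6 7 8
f 6 8 4
f 7 1 9
f 7 9 8
f 8 9 10
f 8 10 4
f 9 1 11
f 9 11 10
f 10 11 12
f 10 12 4
f 11 1 13
f 11 13 12
f 12 13 14
f 12 14 4
f 13 1 15
f 13 15 14
f 14 15 16
f 14 16 4
f 15 1 17
f 15 17 16
f 16 17 18
f 16 18 4
f 17 1 19
f 17 19 18
f 18 19 20
f 18 20 4
f 19 1 21
f 19 21 20
f 20 21 22
f 20 22 4
f 21 1 23
f 21 23 22
f 22 23 24
f 22 24 4
f 23 1 25
f 23 25 24
f 24 25 26
f 24 26 4
f 25 1 2
f 25 2 26
f 26 2 3
f 26 3 4
f 27 38 32
f 27 32 28
f 27 28 34
f 27 34 37
f 27 37 38
f 28 32 36
f 32 38 31
f 38 37 29
f 37 34 33
f 34 28 35
f 30 36 31
f 30 31 29
f 30 29 33
f 30 33 35
f 30 35 36
f 31 36 32
f 29 31 38
f 33 29 37
f 35 33 34
f 36 35 28



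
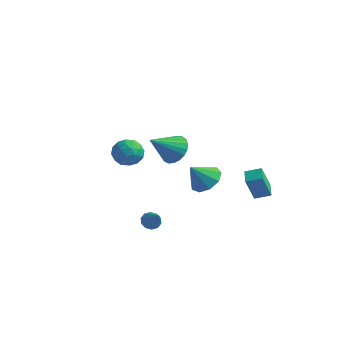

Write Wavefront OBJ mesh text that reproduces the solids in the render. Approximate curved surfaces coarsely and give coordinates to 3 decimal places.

v 3.101 -1.406 0.827
v 3.849 -1.038 1.414
v 2.539 -2.154 2.013
v 3.301 -0.606 1.426
v 2.66 -0.549 1.158
v 2.224 -0.893 0.735
v 2.199 -1.477 0.355
v 2.596 -2.029 0.196
v 3.229 -2.289 0.332
v 3.802 -2.136 0.7
v 4.047 -1.642 1.127
v -4.785 2.022 -1.151
v -3.922 2.546 -1.007
v -4.018 0.634 -0.693
v -3.155 1.158 -0.549
v -3.949 1.301 0.076
v -4.423 2.158 -0.207
v -3.517 1.022 -1.493
v -3.991 1.879 -1.776
v -3.139 1.928 -1.218
v -3.405 2.1 -0.249
v -4.535 1.08 -1.451
v -4.801 1.252 -0.482
v -4.421 2.406 -1.119
v -3.519 0.774 -0.581
v -3.986 0.858 -0.214
v -3.479 1.166 -0.129
v -4.715 2.178 -0.649
v -4.208 2.486 -0.564
v -4.224 1.754 0.072
v -3.732 0.694 -1.136
v -3.225 1.002 -1.051
v -4.461 2.014 -1.571
v -3.954 2.322 -1.486
v -3.716 1.426 -1.772
v -3.453 2.351 -1.158
v -3.002 1.535 -0.889
v -3.215 1.455 -1.444
v -3.494 1.959 -1.61
v -3.61 2.452 -0.589
v -3.159 1.636 -0.32
v -3.626 1.72 0.048
v -3.904 2.224 -0.119
v -3.149 2.089 -0.713
v -4.781 1.544 -1.38
v -4.33 0.728 -1.111
v -4.036 0.956 -1.581
v -4.314 1.46 -1.748
v -4.938 1.645 -0.811
v -4.487 0.829 -0.542
v -4.446 1.221 -0.09
v -4.725 1.725 -0.256
v -4.791 1.091 -0.987
v -0.734 -0.989 -4.114
v -0.417 -0.457 -4.084
v 0.234 -1.631 -2.986
v -0.703 -0.439 -3.829
v -1 -0.632 -3.683
v -1.196 -0.96 -3.702
v -1.216 -1.3 -3.878
v -1.052 -1.521 -4.145
v -0.766 -1.538 -4.4
v -0.469 -1.346 -4.546
v -0.273 -1.017 -4.527
v -0.253 -0.678 -4.351
v 3.671 2.987 -2.931
v 3.396 2.398 -1.284
v 3.139 3.82 -2.722
v 2.865 3.231 -1.075
v 4.515 3.449 -2.625
v 4.241 2.86 -0.978
v 3.984 4.282 -2.416
v 3.709 3.693 -0.769
v 0.982 -1.233 2.435
v 1.899 -1.388 2.803
v 0.258 -2.607 3.665
v 1.755 -1.088 3.053
v 1.478 -0.814 3.196
v 1.114 -0.612 3.208
v 0.728 -0.517 3.086
v 0.386 -0.547 2.852
v 0.147 -0.695 2.545
v 0.052 -0.936 2.22
v 0.118 -1.228 1.932
v 0.333 -1.522 1.731
v 0.661 -1.765 1.652
v 1.044 -1.917 1.708
v 1.416 -1.95 1.89
v 1.713 -1.86 2.166
v 1.884 -1.661 2.489
f 2 1 4
f 2 4 3
f 4 1 5
f 4 5 3
f 5 1 6
f 5 6 3
f 6 1 7
f 6 7 3
f 7 1 8
f 7 8 3
f 8 1 9
f 8 9 3
f 9 1 10
f 9 10 3
f 10 1 11
f 10 11 3
f 11 1 2
f 11 2 3
f 12 49 28
f 49 23 52
f 28 52 17
f 49 52 28
f 12 28 24
f 28 17 29
f 24 29 13
f 28 29 24
f 12 24 33
f 24 13 34
f 33 34 19
f 24 34 33
f 12 33 45
f 33 19 48
f 45 48 22
f 33 48 45
f 12 45 49
f 45 22 53
f 49 53 23
f 45 53 49
f 13 29 40
f 29 17 43
f 40 43 21
f 29 43 40
f 17 52 30
f 52 23 51
f 30 51 16
f 52 51 30
f 23 53 50
f 53 22 46
f 50 46 14
f 53 46 50
f 22 48 47
f 48 19 35
f 47 35 18
f 48 35 47
f 19 34 39
f 34 13 36
f 39 36 20
f 34 36 39
f 15 41 27
f 41 21 42
f 27 42 16
f 41 42 27
f 15 27 25
f 27 16 26
f 25 26 14
f 27 26 25
f 15 25 32
f 25 14 31
f 32 31 18
f 25 31 32
f 15 32 37
f 32 18 38
f 37 38 20
f 32 38 37
f 15 37 41
f 37 20 44
f 41 44 21
f 37 44 41
f 16 42 30
f 42 21 43
f 30 43 17
f 42 43 30
f 14 26 50
f 26 16 51
f 50 51 23
f 26 51 50
f 18 31 47
f 31 14 46
f 47 46 22
f 31 46 47
f 20 38 39
f 38 18 35
f 39 35 19
f 38 35 39
f 21 44 40
f 44 20 36
f 40 36 13
f 44 36 40
f 55 54 57
f 55 57 56
f 57 54 58
f 57 58 56
f 58 54 59
f 58 59 56
f 59 54 60
f 59 60 56
f 60 54 61
f 60 61 56
f 61 54 62
f 61 62 56
f 62 54 63
f 62 63 56
f 63 54 64
f 63 64 56
f 64 54 65
f 64 65 56
f 65 54 55
f 65 55 56
f 67 69 66
f 70 67 66
f 66 69 68
f 68 70 66
f 67 73 69
f 71 67 70
f 71 73 67
f 69 73 68
f 72 70 68
f 68 73 72
f 72 71 70
f 73 71 72
f 75 74 77
f 75 77 76
f 77 74 78
f 77 78 76
f 78 74 79
f 78 79 76
f 79 74 80
f 79 80 76
f 80 74 81
f 80 81 76
f 81 74 82
f 81 82 76
f 82 74 83
f 82 83 76
f 83 74 84
f 83 84 76
f 84 74 85
f 84 85 76
f 85 74 86
f 85 86 76
f 86 74 87
f 86 87 76
f 87 74 88
f 87 88 76
f 88 74 89
f 88 89 76
f 89 74 90
f 89 90 76
f 90 74 75
f 90 75 76



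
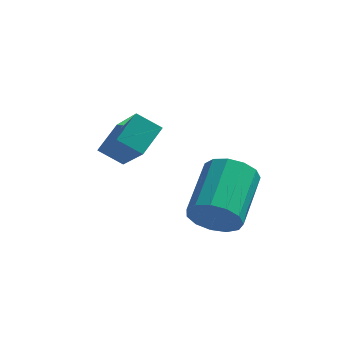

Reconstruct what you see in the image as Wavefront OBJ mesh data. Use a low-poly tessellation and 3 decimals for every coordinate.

v 1.799 0.758 0.44
v 2.175 0.424 1.138
v 2.497 2.248 1.837
v 2.121 2.582 1.14
v 2.527 0.488 0.81
v 2.849 2.312 1.51
v 2.647 0.637 0.365
v 2.969 2.461 1.065
v 2.498 0.825 -0.056
v 2.82 2.649 0.644
v 2.128 0.991 -0.32
v 2.449 2.816 0.38
v 1.652 1.084 -0.342
v 1.974 2.908 0.358
v 1.224 1.073 -0.116
v 1.546 2.897 0.584
v 0.978 0.962 0.286
v 1.3 2.786 0.986
v 0.993 0.786 0.738
v 1.314 2.61 1.437
v 1.264 0.601 1.094
v 1.585 2.425 1.794
v 1.704 0.466 1.244
v 2.026 2.29 1.943
v -1.912 2.855 1.561
v -1.137 1.623 2.976
v -1.462 3.763 2.105
v -0.687 2.531 3.52
v -1.133 2.769 1.06
v -0.358 1.537 2.475
v -0.683 3.677 1.604
v 0.092 2.445 3.019
f 2 1 5
f 2 5 3
f 3 5 6
f 3 6 4
f 5 1 7
f 5 7 6
f 6 7 8
f 6 8 4
f 7 1 9
f 7 9 8
f 8 9 10
f 8 10 4
f 9 1 11
f 9 11 10
f 10 11 12
f 10 12 4
f 11 1 13
f 11 13 12
f 12 13 14
f 12 14 4
f 13 1 15
f 13 15 14
f 14 15 16
f 14 16 4
f 15 1 17
f 15 17 16
f 16 17 18
f 16 18 4
f 17 1 19
f 17 19 18
f 18 19 20
f 18 20 4
f 19 1 21
f 19 21 20
f 20 21 22
f 20 22 4
f 21 1 23
f 21 23 22
f 22 23 24
f 22 24 4
f 23 1 2
f 23 2 24
f 24 2 3
f 24 3 4
f 26 28 25
f 29 26 25
f 25 28 27
f 27 29 25
f 26 32 28
f 30 26 29
f 30 32 26
f 28 32 27
f 31 29 27
f 27 32 31
f 31 30 29
f 32 30 31



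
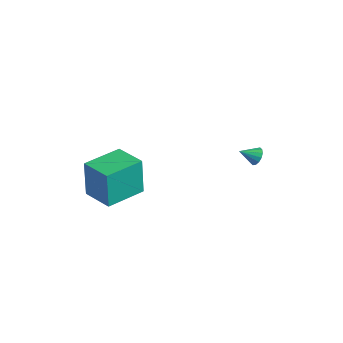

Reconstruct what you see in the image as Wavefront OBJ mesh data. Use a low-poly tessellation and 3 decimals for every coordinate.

v 0.102 4.065 1.456
v 0.436 4.157 1.87
v -0.322 3.315 1.964
v 0.212 4.318 1.92
v -0.041 4.41 1.846
v -0.256 4.41 1.667
v -0.375 4.318 1.432
v -0.367 4.157 1.203
v -0.232 3.973 1.042
v -0.009 3.812 0.991
v 0.244 3.72 1.066
v 0.459 3.72 1.244
v 0.578 3.812 1.48
v 0.57 3.973 1.709
v -3.382 -3.586 0.46
v -3.583 -3.498 2.538
v -3.458 -1.449 0.362
v -3.659 -1.361 2.44
v -1.701 -3.519 0.62
v -1.902 -3.431 2.698
v -1.777 -1.382 0.522
v -1.978 -1.294 2.6
f 2 1 4
f 2 4 3
f 4 1 5
f 4 5 3
f 5 1 6
f 5 6 3
f 6 1 7
f 6 7 3
f 7 1 8
f 7 8 3
f 8 1 9
f 8 9 3
f 9 1 10
f 9 10 3
f 10 1 11
f 10 11 3
f 11 1 12
f 11 12 3
f 12 1 13
f 12 13 3
f 13 1 14
f 13 14 3
f 14 1 2
f 14 2 3
f 16 18 15
f 19 16 15
f 15 18 17
f 17 19 15
f 16 22 18
f 20 16 19
f 20 22 16
f 18 22 17
f 21 19 17
f 17 22 21
f 21 20 19
f 22 20 21



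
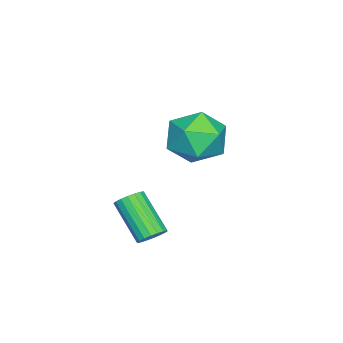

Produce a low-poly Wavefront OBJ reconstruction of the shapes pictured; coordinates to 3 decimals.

v -0.564 0.888 -0.7
v -0.299 0.555 -0.235
v -0.836 2.232 0.42
v -0.068 0.704 -0.358
v 0.05 0.895 -0.559
v 0.027 1.085 -0.792
v -0.131 1.23 -1.004
v -0.388 1.296 -1.147
v -0.686 1.269 -1.187
v -0.956 1.155 -1.115
v -1.136 0.979 -0.948
v -1.185 0.783 -0.725
v -1.091 0.611 -0.495
v -0.877 0.502 -0.313
v -0.591 0.482 -0.219
v 0.579 2.775 1.479
v 1.735 2.936 1.749
v 1.005 1.064 0.671
v 2.161 1.225 0.941
v 1.363 1.033 1.814
v 1.1 2.091 2.314
v 1.64 1.909 0.106
v 1.377 2.967 0.606
v 2.391 2.401 0.9
v 2.22 1.859 1.956
v 0.52 2.141 0.464
v 0.349 1.599 1.52
v 2.978 1.003 -2.988
v 3.413 1.124 -2.624
v 2.677 -0.002 -1.368
v 2.242 -0.123 -1.732
v 3.237 1.304 -2.566
v 2.502 0.178 -1.31
v 3.01 1.425 -2.591
v 2.275 0.299 -1.335
v 2.777 1.461 -2.695
v 2.041 0.335 -1.439
v 2.583 1.407 -2.856
v 1.848 0.281 -1.601
v 2.468 1.273 -3.044
v 1.732 0.147 -1.789
v 2.453 1.086 -3.221
v 1.718 -0.04 -1.966
v 2.543 0.882 -3.352
v 1.807 -0.244 -2.096
v 2.718 0.702 -3.41
v 1.983 -0.424 -2.154
v 2.945 0.581 -3.385
v 2.21 -0.545 -2.129
v 3.179 0.545 -3.281
v 2.443 -0.581 -2.025
v 3.372 0.599 -3.119
v 2.637 -0.527 -1.864
v 3.488 0.733 -2.931
v 2.752 -0.393 -1.676
v 3.502 0.92 -2.754
v 2.767 -0.206 -1.499
f 2 1 4
f 2 4 3
f 4 1 5
f 4 5 3
f 5 1 6
f 5 6 3
f 6 1 7
f 6 7 3
f 7 1 8
f 7 8 3
f 8 1 9
f 8 9 3
f 9 1 10
f 9 10 3
f 10 1 11
f 10 11 3
f 11 1 12
f 11 12 3
f 12 1 13
f 12 13 3
f 13 1 14
f 13 14 3
f 14 1 15
f 14 15 3
f 15 1 2
f 15 2 3
f 16 27 21
f 16 21 17
f 16 17 23
f 16 23 26
f 16 26 27
f 17 21 25
f 21 27 20
f 27 26 18
f 26 23 22
f 23 17 24
f 19 25 20
f 19 20 18
f 19 18 22
f 19 22 24
f 19 24 25
f 20 25 21
f 18 20 27
f 22 18 26
f 24 22 23
f 25 24 17
f 29 28 32
f 29 32 30
f 30 32 33
f 30 33 31
f 32 28 34
f 32 34 33
f 33 34 35
f 33 35 31
f 34 28 36
f 34 36 35
f 35 36 37
f 35 37 31
f 36 28 38
f 36 38 37
f 37 38 39
f 37 39 31
f 38 28 40
f 38 40 39
f 39 40 41
f 39 41 31
f 40 28 42
f 40 42 41
f 41 42 43
f 41 43 31
f 42 28 44
f 42 44 43
f 43 44 45
f 43 45 31
f 44 28 46
f 44 46 45
f 45 46 47
f 45 47 31
f 46 28 48
f 46 48 47
f 47 48 49
f 47 49 31
f 48 28 50
f 48 50 49
f 49 50 51
f 49 51 31
f 50 28 52
f 50 52 51
f 51 52 53
f 51 53 31
f 52 28 54
f 52 54 53
f 53 54 55
f 53 55 31
f 54 28 56
f 54 56 55
f 55 56 57
f 55 57 31
f 56 28 29
f 56 29 57
f 57 29 30
f 57 30 31



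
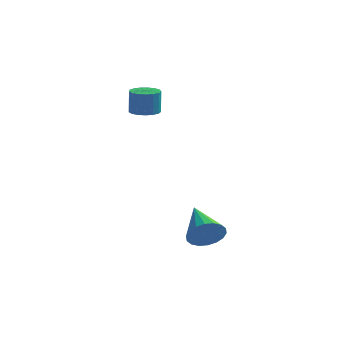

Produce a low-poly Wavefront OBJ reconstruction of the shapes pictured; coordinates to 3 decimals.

v -1.336 1.254 2.542
v -0.765 0.739 2.581
v -0.774 0.83 3.898
v -1.344 1.346 3.858
v -0.59 1.062 2.56
v -0.599 1.154 3.876
v -0.586 1.43 2.534
v -0.594 1.521 3.851
v -0.754 1.757 2.51
v -0.762 1.849 3.827
v -1.055 1.97 2.494
v -1.063 2.061 3.811
v -1.42 2.018 2.488
v -1.428 2.109 3.805
v -1.766 1.891 2.495
v -1.774 1.982 3.812
v -2.014 1.619 2.512
v -2.022 1.71 3.829
v -2.106 1.263 2.536
v -2.114 1.354 3.853
v -2.022 0.905 2.561
v -2.03 0.996 3.878
v -1.78 0.627 2.582
v -1.789 0.718 3.899
v -1.437 0.493 2.594
v -1.446 0.584 3.91
v -1.071 0.533 2.593
v -1.079 0.624 3.91
v 2.968 -3.36 -3.023
v 3.64 -3.273 -2.344
v 1.912 -1.64 -2.197
v 3.792 -3.029 -2.659
v 3.78 -2.85 -3.047
v 3.608 -2.772 -3.43
v 3.308 -2.81 -3.732
v 2.941 -2.958 -3.894
v 2.58 -3.185 -3.883
v 2.295 -3.446 -3.702
v 2.143 -3.691 -3.386
v 2.155 -3.87 -2.999
v 2.327 -3.948 -2.616
v 2.627 -3.91 -2.313
v 2.994 -3.762 -2.152
v 3.355 -3.535 -2.162
f 2 1 5
f 2 5 3
f 3 5 6
f 3 6 4
f 5 1 7
f 5 7 6
f 6 7 8
f 6 8 4
f 7 1 9
f 7 9 8
f 8 9 10
f 8 10 4
f 9 1 11
f 9 11 10
f 10 11 12
f 10 12 4
f 11 1 13
f 11 13 12
f 12 13 14
f 12 14 4
f 13 1 15
f 13 15 14
f 14 15 16
f 14 16 4
f 15 1 17
f 15 17 16
f 16 17 18
f 16 18 4
f 17 1 19
f 17 19 18
f 18 19 20
f 18 20 4
f 19 1 21
f 19 21 20
f 20 21 22
f 20 22 4
f 21 1 23
f 21 23 22
f 22 23 24
f 22 24 4
f 23 1 25
f 23 25 24
f 24 25 26
f 24 26 4
f 25 1 27
f 25 27 26
f 26 27 28
f 26 28 4
f 27 1 2
f 27 2 28
f 28 2 3
f 28 3 4
f 30 29 32
f 30 32 31
f 32 29 33
f 32 33 31
f 33 29 34
f 33 34 31
f 34 29 35
f 34 35 31
f 35 29 36
f 35 36 31
f 36 29 37
f 36 37 31
f 37 29 38
f 37 38 31
f 38 29 39
f 38 39 31
f 39 29 40
f 39 40 31
f 40 29 41
f 40 41 31
f 41 29 42
f 41 42 31
f 42 29 43
f 42 43 31
f 43 29 44
f 43 44 31
f 44 29 30
f 44 30 31



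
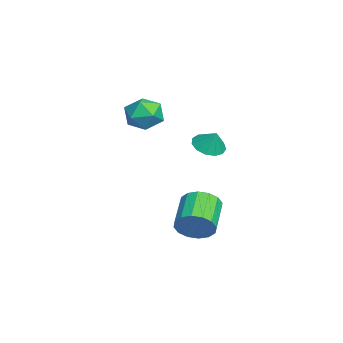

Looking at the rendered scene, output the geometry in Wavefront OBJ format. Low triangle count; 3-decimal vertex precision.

v -2.875 -2.938 0.364
v -2.076 -3.5 1.04
v -4.064 -4.44 0.52
v -3.265 -5.002 1.196
v -3.828 -4.043 1.614
v -3.093 -3.115 1.518
v -3.047 -4.825 0.042
v -2.312 -3.897 -0.054
v -2.182 -4.666 0.842
v -2.665 -4.183 1.813
v -3.475 -3.757 -0.253
v -3.958 -3.274 0.718
v 3.979 -1.492 -4.206
v 4.457 -1.134 -3.306
v 2.619 -0.77 -2.474
v 2.141 -1.128 -3.374
v 4.4 -0.681 -3.629
v 2.562 -0.318 -2.798
v 4.23 -0.446 -4.107
v 2.392 -0.083 -3.276
v 3.993 -0.491 -4.611
v 2.155 -0.128 -3.78
v 3.752 -0.804 -5.007
v 1.914 -0.441 -4.176
v 3.572 -1.301 -5.188
v 1.734 -0.938 -4.356
v 3.501 -1.85 -5.106
v 1.663 -1.486 -4.274
v 3.558 -2.302 -4.782
v 1.72 -1.939 -3.951
v 3.728 -2.537 -4.304
v 1.89 -2.174 -3.473
v 3.965 -2.492 -3.8
v 2.127 -2.129 -2.969
v 4.206 -2.179 -3.404
v 2.368 -1.816 -2.573
v 4.386 -1.682 -3.224
v 2.548 -1.319 -2.392
v -2.249 -0.612 -1.154
v -1.368 -0.831 -1.466
v -1.791 -0.228 -0.126
v -1.46 -0.32 -1.615
v -1.802 0.099 -1.619
v -2.286 0.292 -1.475
v -2.759 0.198 -1.229
v -3.07 -0.153 -0.96
v -3.12 -0.65 -0.752
v -2.894 -1.135 -0.672
v -2.463 -1.453 -0.745
v -1.965 -1.505 -0.948
v -1.556 -1.273 -1.217
f 1 12 6
f 1 6 2
f 1 2 8
f 1 8 11
f 1 11 12
f 2 6 10
f 6 12 5
f 12 11 3
f 11 8 7
f 8 2 9
f 4 10 5
f 4 5 3
f 4 3 7
f 4 7 9
f 4 9 10
f 5 10 6
f 3 5 12
f 7 3 11
f 9 7 8
f 10 9 2
f 14 13 17
f 14 17 15
f 15 17 18
f 15 18 16
f 17 13 19
f 17 19 18
f 18 19 20
f 18 20 16
f 19 13 21
f 19 21 20
f 20 21 22
f 20 22 16
f 21 13 23
f 21 23 22
f 22 23 24
f 22 24 16
f 23 13 25
f 23 25 24
f 24 25 26
f 24 26 16
f 25 13 27
f 25 27 26
f 26 27 28
f 26 28 16
f 27 13 29
f 27 29 28
f 28 29 30
f 28 30 16
f 29 13 31
f 29 31 30
f 30 31 32
f 30 32 16
f 31 13 33
f 31 33 32
f 32 33 34
f 32 34 16
f 33 13 35
f 33 35 34
f 34 35 36
f 34 36 16
f 35 13 37
f 35 37 36
f 36 37 38
f 36 38 16
f 37 13 14
f 37 14 38
f 38 14 15
f 38 15 16
f 40 39 42
f 40 42 41
f 42 39 43
f 42 43 41
f 43 39 44
f 43 44 41
f 44 39 45
f 44 45 41
f 45 39 46
f 45 46 41
f 46 39 47
f 46 47 41
f 47 39 48
f 47 48 41
f 48 39 49
f 48 49 41
f 49 39 50
f 49 50 41
f 50 39 51
f 50 51 41
f 51 39 40
f 51 40 41



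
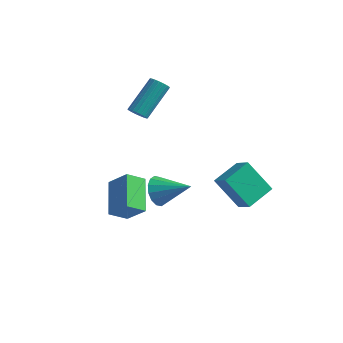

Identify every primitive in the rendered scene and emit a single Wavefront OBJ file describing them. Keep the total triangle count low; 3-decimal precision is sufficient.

v 0.009 -3.224 -1.139
v 0.961 -3.197 -0.269
v -0.904 -1.888 -0.181
v 0.049 -1.861 0.689
v 0.491 -2.499 -1.689
v 1.444 -2.472 -0.819
v -0.421 -1.163 -0.731
v 0.531 -1.136 0.139
v -1.357 1.068 2.532
v -0.978 0.796 2.76
v -0.743 2.26 4.116
v -1.123 2.532 3.888
v -0.868 0.913 2.614
v -0.633 2.377 3.971
v -0.843 1.056 2.455
v -0.608 2.521 3.812
v -0.907 1.202 2.309
v -0.672 2.666 3.666
v -1.049 1.325 2.201
v -0.814 2.789 3.558
v -1.244 1.403 2.15
v -1.009 2.867 3.507
v -1.459 1.423 2.166
v -1.224 2.887 3.523
v -1.656 1.382 2.244
v -1.421 2.846 3.601
v -1.802 1.286 2.373
v -1.567 2.751 3.73
v -1.87 1.153 2.528
v -1.635 2.617 3.885
v -1.85 1.005 2.685
v -1.615 2.469 4.042
v -1.745 0.868 2.815
v -1.51 2.332 4.171
v -1.573 0.765 2.895
v -1.338 2.229 4.252
v -1.363 0.715 2.913
v -1.128 2.179 4.27
v -1.153 0.726 2.865
v -0.918 2.19 4.222
v -0.32 1.141 -2.325
v 0.066 0.84 -3.032
v 1.26 1.459 -1.595
v 0.013 1.276 -3.106
v -0.129 1.675 -2.972
v -0.323 1.932 -2.664
v -0.516 1.977 -2.265
v -0.657 1.798 -1.883
v -0.707 1.443 -1.619
v -0.654 1.007 -1.544
v -0.512 0.607 -1.679
v -0.318 0.351 -1.987
v -0.125 0.306 -2.385
v 0.016 0.485 -2.768
v 2.383 1.6 -0.864
v 3.176 1.23 -0.32
v 2.705 3.013 -0.373
v 3.498 2.643 0.17
v 3.522 1.857 -2.35
v 4.315 1.487 -1.807
v 3.844 3.27 -1.86
v 4.637 2.9 -1.316
f 2 4 1
f 5 2 1
f 1 4 3
f 3 5 1
f 2 8 4
f 6 2 5
f 6 8 2
f 4 8 3
f 7 5 3
f 3 8 7
f 7 6 5
f 8 6 7
f 10 9 13
f 10 13 11
f 11 13 14
f 11 14 12
f 13 9 15
f 13 15 14
f 14 15 16
f 14 16 12
f 15 9 17
f 15 17 16
f 16 17 18
f 16 18 12
f 17 9 19
f 17 19 18
f 18 19 20
f 18 20 12
f 19 9 21
f 19 21 20
f 20 21 22
f 20 22 12
f 21 9 23
f 21 23 22
f 22 23 24
f 22 24 12
f 23 9 25
f 23 25 24
f 24 25 26
f 24 26 12
f 25 9 27
f 25 27 26
f 26 27 28
f 26 28 12
f 27 9 29
f 27 29 28
f 28 29 30
f 28 30 12
f 29 9 31
f 29 31 30
f 30 31 32
f 30 32 12
f 31 9 33
f 31 33 32
f 32 33 34
f 32 34 12
f 33 9 35
f 33 35 34
f 34 35 36
f 34 36 12
f 35 9 37
f 35 37 36
f 36 37 38
f 36 38 12
f 37 9 39
f 37 39 38
f 38 39 40
f 38 40 12
f 39 9 10
f 39 10 40
f 40 10 11
f 40 11 12
f 42 41 44
f 42 44 43
f 44 41 45
f 44 45 43
f 45 41 46
f 45 46 43
f 46 41 47
f 46 47 43
f 47 41 48
f 47 48 43
f 48 41 49
f 48 49 43
f 49 41 50
f 49 50 43
f 50 41 51
f 50 51 43
f 51 41 52
f 51 52 43
f 52 41 53
f 52 53 43
f 53 41 54
f 53 54 43
f 54 41 42
f 54 42 43
f 56 58 55
f 59 56 55
f 55 58 57
f 57 59 55
f 56 62 58
f 60 56 59
f 60 62 56
f 58 62 57
f 61 59 57
f 57 62 61
f 61 60 59
f 62 60 61

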